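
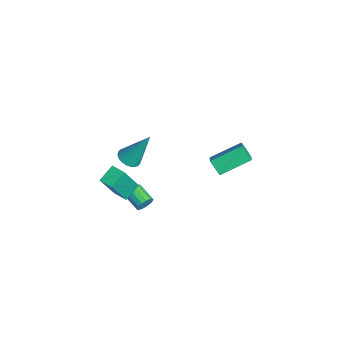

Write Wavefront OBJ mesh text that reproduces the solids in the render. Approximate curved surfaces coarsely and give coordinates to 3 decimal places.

v -1.914 1.68 -3.119
v -1.966 3.419 -2.308
v -2.647 1.875 -3.585
v -2.699 3.615 -2.774
v -1.341 2.045 -3.866
v -1.393 3.785 -3.055
v -2.074 2.241 -4.332
v -2.126 3.98 -3.521
v -0.441 -3.78 -2.902
v 0.075 -4.619 -1.047
v -0.959 -3 -2.405
v -0.442 -3.839 -0.55
v 0.262 -3.321 -2.89
v 0.779 -4.16 -1.035
v -0.255 -2.541 -2.393
v 0.261 -3.38 -0.538
v 0.164 -2.326 -3.659
v 0.414 -2.544 -3.258
v -0.535 -2.972 -2.901
v -0.784 -2.754 -3.301
v 0.338 -2.302 -3.169
v -0.611 -2.729 -2.812
v 0.215 -2.066 -3.211
v -0.733 -2.493 -2.854
v 0.079 -1.9 -3.374
v -0.869 -2.327 -3.016
v -0.034 -1.848 -3.612
v -0.982 -2.275 -3.255
v -0.094 -1.924 -3.863
v -1.043 -2.352 -3.506
v -0.085 -2.108 -4.059
v -1.034 -2.536 -3.702
v -0.009 -2.351 -4.148
v -0.958 -2.778 -3.791
v 0.113 -2.587 -4.106
v -0.835 -3.014 -3.749
v 0.249 -2.753 -3.944
v -0.699 -3.18 -3.586
v 0.362 -2.805 -3.705
v -0.586 -3.232 -3.348
v 0.423 -2.728 -3.454
v -0.526 -3.156 -3.097
v -2.65 -2.459 -2.451
v -2.203 -2.939 -2.273
v -2.29 -1.421 -0.569
v -2.046 -2.766 -2.398
v -1.981 -2.546 -2.532
v -2.018 -2.313 -2.653
v -2.151 -2.102 -2.744
v -2.36 -1.946 -2.79
v -2.614 -1.867 -2.785
v -2.873 -1.879 -2.728
v -3.098 -1.979 -2.63
v -3.255 -2.152 -2.505
v -3.32 -2.372 -2.371
v -3.283 -2.605 -2.25
v -3.15 -2.816 -2.159
v -2.94 -2.972 -2.113
v -2.687 -3.051 -2.118
v -2.428 -3.039 -2.174
f 2 4 1
f 5 2 1
f 1 4 3
f 3 5 1
f 2 8 4
f 6 2 5
f 6 8 2
f 4 8 3
f 7 5 3
f 3 8 7
f 7 6 5
f 8 6 7
f 10 12 9
f 13 10 9
f 9 12 11
f 11 13 9
f 10 16 12
f 14 10 13
f 14 16 10
f 12 16 11
f 15 13 11
f 11 16 15
f 15 14 13
f 16 14 15
f 18 17 21
f 18 21 19
f 19 21 22
f 19 22 20
f 21 17 23
f 21 23 22
f 22 23 24
f 22 24 20
f 23 17 25
f 23 25 24
f 24 25 26
f 24 26 20
f 25 17 27
f 25 27 26
f 26 27 28
f 26 28 20
f 27 17 29
f 27 29 28
f 28 29 30
f 28 30 20
f 29 17 31
f 29 31 30
f 30 31 32
f 30 32 20
f 31 17 33
f 31 33 32
f 32 33 34
f 32 34 20
f 33 17 35
f 33 35 34
f 34 35 36
f 34 36 20
f 35 17 37
f 35 37 36
f 36 37 38
f 36 38 20
f 37 17 39
f 37 39 38
f 38 39 40
f 38 40 20
f 39 17 41
f 39 41 40
f 40 41 42
f 40 42 20
f 41 17 18
f 41 18 42
f 42 18 19
f 42 19 20
f 44 43 46
f 44 46 45
f 46 43 47
f 46 47 45
f 47 43 48
f 47 48 45
f 48 43 49
f 48 49 45
f 49 43 50
f 49 50 45
f 50 43 51
f 50 51 45
f 51 43 52
f 51 52 45
f 52 43 53
f 52 53 45
f 53 43 54
f 53 54 45
f 54 43 55
f 54 55 45
f 55 43 56
f 55 56 45
f 56 43 57
f 56 57 45
f 57 43 58
f 57 58 45
f 58 43 59
f 58 59 45
f 59 43 60
f 59 60 45
f 60 43 44
f 60 44 45



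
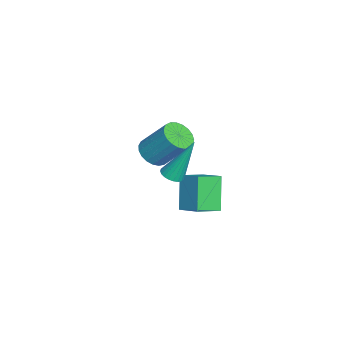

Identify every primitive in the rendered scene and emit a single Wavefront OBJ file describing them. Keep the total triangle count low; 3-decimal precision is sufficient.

v -1.616 3.824 -0.569
v -0.947 2.949 -0.175
v -0.874 4.626 -0.05
v -0.205 3.751 0.345
v -0.695 3.889 -1.985
v -0.026 3.014 -1.59
v 0.047 4.691 -1.465
v 0.716 3.816 -1.071
v -1.912 1.773 0.428
v -1.557 2.246 -0.034
v -1.214 3.32 1.331
v -1.568 2.847 1.792
v -1.85 2.353 -0.044
v -1.507 3.427 1.32
v -2.154 2.359 0.027
v -1.81 3.433 1.392
v -2.415 2.264 0.168
v -2.072 3.338 1.532
v -2.59 2.084 0.354
v -2.247 3.158 1.718
v -2.647 1.851 0.552
v -2.304 2.925 1.916
v -2.577 1.603 0.729
v -2.234 2.677 2.093
v -2.392 1.386 0.854
v -2.049 2.46 2.218
v -2.124 1.235 0.905
v -1.781 2.309 2.269
v -1.819 1.177 0.874
v -1.476 2.251 2.238
v -1.53 1.222 0.765
v -1.187 2.296 2.13
v -1.307 1.363 0.599
v -0.964 2.437 1.963
v -1.189 1.574 0.402
v -0.846 2.648 1.767
v -1.195 1.82 0.211
v -0.852 2.894 1.575
v -1.326 2.058 0.056
v -0.982 3.132 1.421
v 2.912 3.06 2.748
v 3.405 3.141 2.734
v 2.828 3.88 4.592
v 3.337 3.307 2.657
v 3.205 3.436 2.594
v 3.027 3.507 2.555
v 2.833 3.51 2.544
v 2.65 3.445 2.565
v 2.507 3.322 2.613
v 2.426 3.158 2.682
v 2.418 2.98 2.761
v 2.486 2.814 2.838
v 2.619 2.685 2.901
v 2.796 2.614 2.941
v 2.991 2.611 2.951
v 3.174 2.676 2.93
v 3.316 2.799 2.882
v 3.398 2.963 2.813
f 2 4 1
f 5 2 1
f 1 4 3
f 3 5 1
f 2 8 4
f 6 2 5
f 6 8 2
f 4 8 3
f 7 5 3
f 3 8 7
f 7 6 5
f 8 6 7
f 10 9 13
f 10 13 11
f 11 13 14
f 11 14 12
f 13 9 15
f 13 15 14
f 14 15 16
f 14 16 12
f 15 9 17
f 15 17 16
f 16 17 18
f 16 18 12
f 17 9 19
f 17 19 18
f 18 19 20
f 18 20 12
f 19 9 21
f 19 21 20
f 20 21 22
f 20 22 12
f 21 9 23
f 21 23 22
f 22 23 24
f 22 24 12
f 23 9 25
f 23 25 24
f 24 25 26
f 24 26 12
f 25 9 27
f 25 27 26
f 26 27 28
f 26 28 12
f 27 9 29
f 27 29 28
f 28 29 30
f 28 30 12
f 29 9 31
f 29 31 30
f 30 31 32
f 30 32 12
f 31 9 33
f 31 33 32
f 32 33 34
f 32 34 12
f 33 9 35
f 33 35 34
f 34 35 36
f 34 36 12
f 35 9 37
f 35 37 36
f 36 37 38
f 36 38 12
f 37 9 39
f 37 39 38
f 38 39 40
f 38 40 12
f 39 9 10
f 39 10 40
f 40 10 11
f 40 11 12
f 42 41 44
f 42 44 43
f 44 41 45
f 44 45 43
f 45 41 46
f 45 46 43
f 46 41 47
f 46 47 43
f 47 41 48
f 47 48 43
f 48 41 49
f 48 49 43
f 49 41 50
f 49 50 43
f 50 41 51
f 50 51 43
f 51 41 52
f 51 52 43
f 52 41 53
f 52 53 43
f 53 41 54
f 53 54 43
f 54 41 55
f 54 55 43
f 55 41 56
f 55 56 43
f 56 41 57
f 56 57 43
f 57 41 58
f 57 58 43
f 58 41 42
f 58 42 43



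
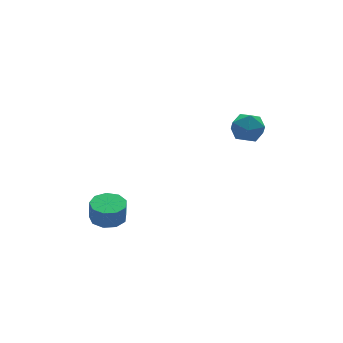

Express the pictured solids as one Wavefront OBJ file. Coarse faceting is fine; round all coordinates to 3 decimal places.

v -3.85 2.362 -4.119
v -3.252 1.588 -4.162
v -3.251 1.523 -2.984
v -3.85 2.298 -2.941
v -2.893 2.153 -4.131
v -2.892 2.088 -2.953
v -2.982 2.817 -4.095
v -2.981 2.752 -2.917
v -3.478 3.267 -4.07
v -3.477 3.203 -2.891
v -4.148 3.295 -4.068
v -4.147 3.23 -2.889
v -4.678 2.886 -4.09
v -4.677 2.821 -2.911
v -4.822 2.232 -4.126
v -4.821 2.167 -2.947
v -4.511 1.639 -4.158
v -4.51 1.574 -2.98
v -3.891 1.385 -4.173
v -3.89 1.32 -2.995
v 2.345 0.441 1.829
v 3.37 0.447 1.724
v 2.43 -1.047 2.576
v 3.455 -1.041 2.471
v 3 -0.384 3.121
v 2.947 0.536 2.66
v 2.853 -1.136 1.64
v 2.8 -0.216 1.179
v 3.684 -0.527 1.607
v 3.775 -0.063 2.523
v 2.025 -0.537 1.777
v 2.116 -0.073 2.693
f 2 1 5
f 2 5 3
f 3 5 6
f 3 6 4
f 5 1 7
f 5 7 6
f 6 7 8
f 6 8 4
f 7 1 9
f 7 9 8
f 8 9 10
f 8 10 4
f 9 1 11
f 9 11 10
f 10 11 12
f 10 12 4
f 11 1 13
f 11 13 12
f 12 13 14
f 12 14 4
f 13 1 15
f 13 15 14
f 14 15 16
f 14 16 4
f 15 1 17
f 15 17 16
f 16 17 18
f 16 18 4
f 17 1 19
f 17 19 18
f 18 19 20
f 18 20 4
f 19 1 2
f 19 2 20
f 20 2 3
f 20 3 4
f 21 32 26
f 21 26 22
f 21 22 28
f 21 28 31
f 21 31 32
f 22 26 30
f 26 32 25
f 32 31 23
f 31 28 27
f 28 22 29
f 24 30 25
f 24 25 23
f 24 23 27
f 24 27 29
f 24 29 30
f 25 30 26
f 23 25 32
f 27 23 31
f 29 27 28
f 30 29 22



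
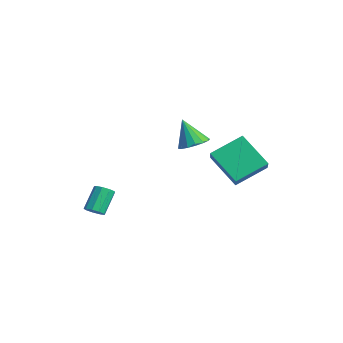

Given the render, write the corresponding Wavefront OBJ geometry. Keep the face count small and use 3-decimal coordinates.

v -0.871 -4.288 -3.892
v -0.458 -3.956 -3.912
v -1.017 -3.2 -2.848
v -1.429 -3.532 -2.828
v -0.721 -3.84 -4.132
v -1.28 -3.084 -3.068
v -1.054 -3.934 -4.241
v -1.613 -3.177 -3.176
v -1.302 -4.193 -4.186
v -1.86 -3.437 -3.122
v -1.347 -4.497 -3.993
v -1.906 -3.741 -2.929
v -1.17 -4.703 -3.754
v -1.728 -3.947 -2.69
v -0.852 -4.715 -3.579
v -1.411 -3.959 -2.515
v -0.544 -4.527 -3.55
v -1.102 -3.771 -2.486
v -0.388 -4.227 -3.682
v -0.947 -3.471 -2.618
v 2.018 -0.529 1.129
v 2.688 -0.353 1.464
v 1.422 -0.851 2.491
v 2.484 -0.011 1.456
v 2.155 0.192 1.36
v 1.789 0.202 1.202
v 1.484 0.016 1.025
v 1.323 -0.316 0.876
v 1.347 -0.706 0.795
v 1.551 -1.048 0.803
v 1.88 -1.251 0.899
v 2.246 -1.261 1.057
v 2.551 -1.075 1.234
v 2.713 -0.743 1.383
v 0.996 0.767 -0.485
v 1.052 2.367 0.358
v 2.38 1.402 -1.782
v 2.436 3.002 -0.939
v 1.984 0.298 0.339
v 2.04 1.898 1.182
v 3.368 0.933 -0.958
v 3.424 2.533 -0.115
f 2 1 5
f 2 5 3
f 3 5 6
f 3 6 4
f 5 1 7
f 5 7 6
f 6 7 8
f 6 8 4
f 7 1 9
f 7 9 8
f 8 9 10
f 8 10 4
f 9 1 11
f 9 11 10
f 10 11 12
f 10 12 4
f 11 1 13
f 11 13 12
f 12 13 14
f 12 14 4
f 13 1 15
f 13 15 14
f 14 15 16
f 14 16 4
f 15 1 17
f 15 17 16
f 16 17 18
f 16 18 4
f 17 1 19
f 17 19 18
f 18 19 20
f 18 20 4
f 19 1 2
f 19 2 20
f 20 2 3
f 20 3 4
f 22 21 24
f 22 24 23
f 24 21 25
f 24 25 23
f 25 21 26
f 25 26 23
f 26 21 27
f 26 27 23
f 27 21 28
f 27 28 23
f 28 21 29
f 28 29 23
f 29 21 30
f 29 30 23
f 30 21 31
f 30 31 23
f 31 21 32
f 31 32 23
f 32 21 33
f 32 33 23
f 33 21 34
f 33 34 23
f 34 21 22
f 34 22 23
f 36 38 35
f 39 36 35
f 35 38 37
f 37 39 35
f 36 42 38
f 40 36 39
f 40 42 36
f 38 42 37
f 41 39 37
f 37 42 41
f 41 40 39
f 42 40 41



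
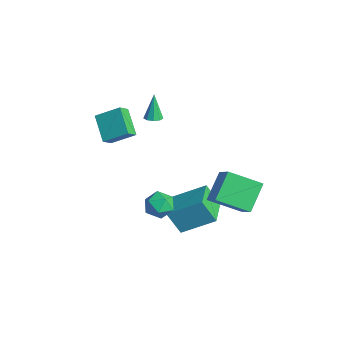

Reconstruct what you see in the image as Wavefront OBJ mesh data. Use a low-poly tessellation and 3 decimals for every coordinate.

v -2.445 -3.674 4.032
v -1.744 -2.538 4.82
v -2.781 -3.056 3.439
v -2.079 -1.92 4.227
v -1.021 -3.86 3.033
v -0.319 -2.724 3.821
v -1.356 -3.242 2.44
v -0.655 -2.106 3.228
v -0.617 -0.08 -2.787
v 0.292 1.568 -1.687
v -0.026 0.476 -4.108
v 0.883 2.124 -3.007
v 1.017 -1.164 -2.513
v 1.926 0.484 -1.412
v 1.608 -0.608 -3.833
v 2.517 1.04 -2.733
v 2.763 2.413 -2.277
v 1.762 0.846 -1.462
v 1.91 3.593 -1.056
v 0.909 2.027 -0.241
v 4.291 2.133 -0.939
v 3.29 0.567 -0.124
v 3.438 3.314 0.282
v 2.437 1.747 1.097
v -3.653 0.292 1.577
v -3.137 0.448 1.686
v -4.067 0.548 3.163
v -3.343 0.746 1.584
v -3.694 0.831 1.479
v -4.026 0.664 1.419
v -4.183 0.323 1.433
v -4.093 -0.033 1.514
v -3.796 -0.237 1.625
v -3.433 -0.194 1.712
v -3.173 0.077 1.737
v 1.942 -1.661 -0.278
v 2.278 -2.24 -0.902
v 0.762 -1.42 -1.138
v 1.098 -1.999 -1.762
v 0.801 -2.316 -0.957
v 1.531 -2.465 -0.425
v 1.509 -1.195 -1.615
v 2.239 -1.344 -1.083
v 2.011 -1.952 -1.728
v 1.573 -2.644 -1.321
v 1.467 -1.016 -0.719
v 1.029 -1.708 -0.312
f 2 4 1
f 5 2 1
f 1 4 3
f 3 5 1
f 2 8 4
f 6 2 5
f 6 8 2
f 4 8 3
f 7 5 3
f 3 8 7
f 7 6 5
f 8 6 7
f 10 12 9
f 13 10 9
f 9 12 11
f 11 13 9
f 10 16 12
f 14 10 13
f 14 16 10
f 12 16 11
f 15 13 11
f 11 16 15
f 15 14 13
f 16 14 15
f 18 20 17
f 21 18 17
f 17 20 19
f 19 21 17
f 18 24 20
f 22 18 21
f 22 24 18
f 20 24 19
f 23 21 19
f 19 24 23
f 23 22 21
f 24 22 23
f 26 25 28
f 26 28 27
f 28 25 29
f 28 29 27
f 29 25 30
f 29 30 27
f 30 25 31
f 30 31 27
f 31 25 32
f 31 32 27
f 32 25 33
f 32 33 27
f 33 25 34
f 33 34 27
f 34 25 35
f 34 35 27
f 35 25 26
f 35 26 27
f 36 47 41
f 36 41 37
f 36 37 43
f 36 43 46
f 36 46 47
f 37 41 45
f 41 47 40
f 47 46 38
f 46 43 42
f 43 37 44
f 39 45 40
f 39 40 38
f 39 38 42
f 39 42 44
f 39 44 45
f 40 45 41
f 38 40 47
f 42 38 46
f 44 42 43
f 45 44 37



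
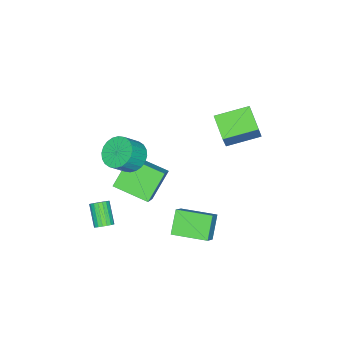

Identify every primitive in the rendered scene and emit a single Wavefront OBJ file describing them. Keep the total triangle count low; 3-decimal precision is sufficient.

v 1.339 -1.269 -4.111
v 1.791 -1.327 -3.823
v 1.054 -2.09 -2.82
v 0.601 -2.031 -3.109
v 1.699 -1.123 -3.736
v 0.961 -1.886 -2.733
v 1.534 -0.948 -3.724
v 0.797 -1.711 -2.721
v 1.332 -0.836 -3.788
v 0.594 -1.599 -2.785
v 1.13 -0.81 -3.916
v 0.392 -1.573 -2.914
v 0.97 -0.875 -4.083
v 0.232 -1.638 -3.081
v 0.883 -1.018 -4.256
v 0.145 -1.781 -3.253
v 0.886 -1.21 -4.4
v 0.149 -1.973 -3.397
v 0.979 -1.414 -4.487
v 0.241 -2.177 -3.484
v 1.143 -1.589 -4.499
v 0.406 -2.352 -3.496
v 1.346 -1.701 -4.435
v 0.608 -2.464 -3.432
v 1.548 -1.727 -4.306
v 0.81 -2.49 -3.304
v 1.708 -1.662 -4.139
v 0.97 -2.425 -3.137
v 1.795 -1.519 -3.967
v 1.057 -2.282 -2.964
v -5.088 3.919 2.897
v -4.341 4.128 4.25
v -4.174 4.978 2.229
v -3.427 5.187 3.582
v -3.833 2.533 2.418
v -3.086 2.742 3.771
v -2.919 3.592 1.75
v -2.172 3.801 3.103
v -2.428 -1.759 -1.46
v -1.39 -1.382 -0.568
v -2.691 0.262 -2.008
v -1.653 0.639 -1.116
v -1.107 -1.979 -2.904
v -0.069 -1.602 -2.012
v -1.37 0.042 -3.452
v -0.332 0.419 -2.56
v -1.057 -1.009 0.064
v -0.443 -1.369 -0.624
v 0.412 -1.73 0.329
v -0.203 -1.371 1.016
v -0.319 -1.004 -0.596
v 0.535 -1.365 0.357
v -0.309 -0.64 -0.468
v 0.546 -1.001 0.485
v -0.412 -0.332 -0.259
v 0.443 -0.693 0.694
v -0.613 -0.127 -0
v 0.242 -0.488 0.952
v -0.882 -0.057 0.268
v -0.027 -0.418 1.22
v -1.178 -0.131 0.505
v -0.323 -0.493 1.457
v -1.455 -0.34 0.675
v -0.601 -0.701 1.627
v -1.672 -0.65 0.751
v -0.817 -1.011 1.704
v -1.795 -1.015 0.723
v -0.941 -1.376 1.676
v -1.806 -1.379 0.595
v -0.951 -1.74 1.548
v -1.703 -1.687 0.386
v -0.848 -2.048 1.339
v -1.502 -1.892 0.128
v -0.647 -2.253 1.08
v -1.233 -1.962 -0.14
v -0.378 -2.323 0.812
v -0.937 -1.887 -0.377
v -0.082 -2.249 0.575
v -0.659 -1.679 -0.547
v 0.195 -2.04 0.405
v -0.771 2.176 -2.584
v 0.061 2.359 -1.782
v -1.261 4.082 -2.513
v -0.429 4.266 -1.711
v 0.229 2.474 -3.689
v 1.061 2.658 -2.887
v -0.261 4.381 -3.618
v 0.571 4.564 -2.816
f 2 1 5
f 2 5 3
f 3 5 6
f 3 6 4
f 5 1 7
f 5 7 6
f 6 7 8
f 6 8 4
f 7 1 9
f 7 9 8
f 8 9 10
f 8 10 4
f 9 1 11
f 9 11 10
f 10 11 12
f 10 12 4
f 11 1 13
f 11 13 12
f 12 13 14
f 12 14 4
f 13 1 15
f 13 15 14
f 14 15 16
f 14 16 4
f 15 1 17
f 15 17 16
f 16 17 18
f 16 18 4
f 17 1 19
f 17 19 18
f 18 19 20
f 18 20 4
f 19 1 21
f 19 21 20
f 20 21 22
f 20 22 4
f 21 1 23
f 21 23 22
f 22 23 24
f 22 24 4
f 23 1 25
f 23 25 24
f 24 25 26
f 24 26 4
f 25 1 27
f 25 27 26
f 26 27 28
f 26 28 4
f 27 1 29
f 27 29 28
f 28 29 30
f 28 30 4
f 29 1 2
f 29 2 30
f 30 2 3
f 30 3 4
f 32 34 31
f 35 32 31
f 31 34 33
f 33 35 31
f 32 38 34
f 36 32 35
f 36 38 32
f 34 38 33
f 37 35 33
f 33 38 37
f 37 36 35
f 38 36 37
f 40 42 39
f 43 40 39
f 39 42 41
f 41 43 39
f 40 46 42
f 44 40 43
f 44 46 40
f 42 46 41
f 45 43 41
f 41 46 45
f 45 44 43
f 46 44 45
f 48 47 51
f 48 51 49
f 49 51 52
f 49 52 50
f 51 47 53
f 51 53 52
f 52 53 54
f 52 54 50
f 53 47 55
f 53 55 54
f 54 55 56
f 54 56 50
f 55 47 57
f 55 57 56
f 56 57 58
f 56 58 50
f 57 47 59
f 57 59 58
f 58 59 60
f 58 60 50
f 59 47 61
f 59 61 60
f 60 61 62
f 60 62 50
f 61 47 63
f 61 63 62
f 62 63 64
f 62 64 50
f 63 47 65
f 63 65 64
f 64 65 66
f 64 66 50
f 65 47 67
f 65 67 66
f 66 67 68
f 66 68 50
f 67 47 69
f 67 69 68
f 68 69 70
f 68 70 50
f 69 47 71
f 69 71 70
f 70 71 72
f 70 72 50
f 71 47 73
f 71 73 72
f 72 73 74
f 72 74 50
f 73 47 75
f 73 75 74
f 74 75 76
f 74 76 50
f 75 47 77
f 75 77 76
f 76 77 78
f 76 78 50
f 77 47 79
f 77 79 78
f 78 79 80
f 78 80 50
f 79 47 48
f 79 48 80
f 80 48 49
f 80 49 50
f 82 84 81
f 85 82 81
f 81 84 83
f 83 85 81
f 82 88 84
f 86 82 85
f 86 88 82
f 84 88 83
f 87 85 83
f 83 88 87
f 87 86 85
f 88 86 87



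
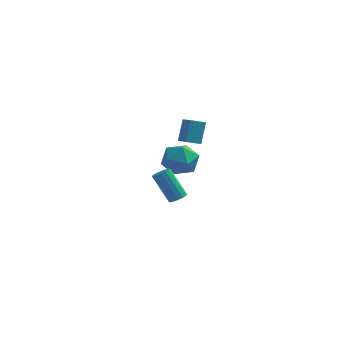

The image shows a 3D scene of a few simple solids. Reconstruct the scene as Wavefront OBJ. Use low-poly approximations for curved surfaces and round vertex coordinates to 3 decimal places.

v -0.49 3.074 -2.87
v 0.545 3.694 -2.948
v 0.155 1.826 -4.232
v 1.19 2.446 -4.31
v 0.939 1.812 -3.311
v 0.541 2.584 -2.47
v 0.159 2.936 -4.71
v -0.239 3.708 -3.869
v 0.946 3.609 -4.086
v 1.428 2.915 -3.221
v -0.728 2.605 -3.959
v -0.246 1.911 -3.094
v 1.392 -3.85 -2.47
v 1.712 -4.169 -2.174
v 0.707 -3.689 -0.573
v 0.388 -3.37 -0.87
v 1.836 -3.919 -2.171
v 0.832 -3.438 -0.57
v 1.842 -3.651 -2.248
v 0.837 -3.17 -0.647
v 1.727 -3.436 -2.385
v 0.722 -2.955 -0.784
v 1.523 -3.332 -2.544
v 0.518 -2.851 -0.944
v 1.283 -3.367 -2.684
v 0.278 -2.886 -1.084
v 1.073 -3.531 -2.767
v 0.068 -3.051 -1.166
v 0.948 -3.782 -2.77
v -0.056 -3.301 -1.169
v 0.943 -4.05 -2.693
v -0.062 -3.569 -1.092
v 1.058 -4.265 -2.556
v 0.053 -3.784 -0.955
v 1.262 -4.369 -2.396
v 0.257 -3.888 -0.796
v 1.502 -4.334 -2.256
v 0.497 -3.853 -0.656
v 0.631 2.931 -2.157
v 0.76 3.765 -0.869
v 0.083 3.597 -2.533
v 0.213 4.431 -1.245
v 1.447 3.389 -2.535
v 1.577 4.223 -1.247
v 0.9 4.055 -2.911
v 1.029 4.889 -1.623
f 1 12 6
f 1 6 2
f 1 2 8
f 1 8 11
f 1 11 12
f 2 6 10
f 6 12 5
f 12 11 3
f 11 8 7
f 8 2 9
f 4 10 5
f 4 5 3
f 4 3 7
f 4 7 9
f 4 9 10
f 5 10 6
f 3 5 12
f 7 3 11
f 9 7 8
f 10 9 2
f 14 13 17
f 14 17 15
f 15 17 18
f 15 18 16
f 17 13 19
f 17 19 18
f 18 19 20
f 18 20 16
f 19 13 21
f 19 21 20
f 20 21 22
f 20 22 16
f 21 13 23
f 21 23 22
f 22 23 24
f 22 24 16
f 23 13 25
f 23 25 24
f 24 25 26
f 24 26 16
f 25 13 27
f 25 27 26
f 26 27 28
f 26 28 16
f 27 13 29
f 27 29 28
f 28 29 30
f 28 30 16
f 29 13 31
f 29 31 30
f 30 31 32
f 30 32 16
f 31 13 33
f 31 33 32
f 32 33 34
f 32 34 16
f 33 13 35
f 33 35 34
f 34 35 36
f 34 36 16
f 35 13 37
f 35 37 36
f 36 37 38
f 36 38 16
f 37 13 14
f 37 14 38
f 38 14 15
f 38 15 16
f 40 42 39
f 43 40 39
f 39 42 41
f 41 43 39
f 40 46 42
f 44 40 43
f 44 46 40
f 42 46 41
f 45 43 41
f 41 46 45
f 45 44 43
f 46 44 45



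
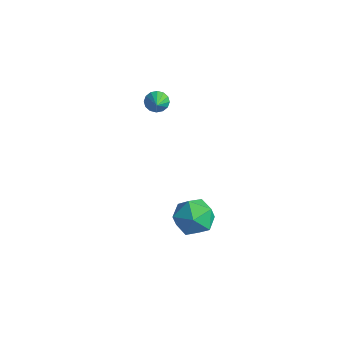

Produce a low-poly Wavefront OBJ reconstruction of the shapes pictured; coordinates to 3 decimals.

v 0.218 -1.56 -3.329
v 0.682 -0.915 -4.213
v 1.978 -2.165 -2.847
v 2.442 -1.52 -3.731
v 1.968 -0.978 -2.786
v 0.88 -0.604 -3.084
v 1.78 -2.476 -3.976
v 0.692 -2.102 -4.274
v 1.647 -1.481 -4.613
v 1.763 -0.556 -3.877
v 0.897 -2.524 -3.183
v 1.013 -1.599 -2.447
v -2.042 -0.896 2.775
v -1.562 -0.62 2.496
v -1.258 -1.584 3.445
v -1.624 -0.439 2.754
v -1.798 -0.381 3.018
v -2.037 -0.46 3.216
v -2.278 -0.657 3.296
v -2.455 -0.917 3.237
v -2.522 -1.172 3.053
v -2.461 -1.353 2.796
v -2.287 -1.412 2.532
v -2.047 -1.332 2.334
v -1.807 -1.135 2.254
v -1.629 -0.875 2.313
f 1 12 6
f 1 6 2
f 1 2 8
f 1 8 11
f 1 11 12
f 2 6 10
f 6 12 5
f 12 11 3
f 11 8 7
f 8 2 9
f 4 10 5
f 4 5 3
f 4 3 7
f 4 7 9
f 4 9 10
f 5 10 6
f 3 5 12
f 7 3 11
f 9 7 8
f 10 9 2
f 14 13 16
f 14 16 15
f 16 13 17
f 16 17 15
f 17 13 18
f 17 18 15
f 18 13 19
f 18 19 15
f 19 13 20
f 19 20 15
f 20 13 21
f 20 21 15
f 21 13 22
f 21 22 15
f 22 13 23
f 22 23 15
f 23 13 24
f 23 24 15
f 24 13 25
f 24 25 15
f 25 13 26
f 25 26 15
f 26 13 14
f 26 14 15



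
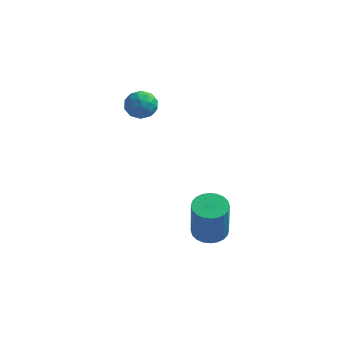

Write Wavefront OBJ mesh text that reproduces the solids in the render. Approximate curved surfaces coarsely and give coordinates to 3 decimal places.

v 1.002 1.459 -4.932
v 1.702 1.116 -5.059
v 1.839 0.658 -3.076
v 1.138 1.001 -2.948
v 1.787 1.406 -4.998
v 1.924 0.948 -3.015
v 1.753 1.704 -4.927
v 1.889 1.246 -2.944
v 1.604 1.965 -4.856
v 1.741 1.507 -2.873
v 1.363 2.148 -4.797
v 1.5 1.69 -2.814
v 1.068 2.227 -4.759
v 1.205 1.769 -2.776
v 0.762 2.189 -4.747
v 0.899 1.731 -2.763
v 0.493 2.039 -4.763
v 0.63 1.581 -2.779
v 0.301 1.802 -4.804
v 0.438 1.344 -2.821
v 0.216 1.512 -4.865
v 0.353 1.054 -2.882
v 0.251 1.214 -4.936
v 0.387 0.756 -2.953
v 0.399 0.953 -5.007
v 0.536 0.495 -3.024
v 0.64 0.77 -5.066
v 0.777 0.312 -3.083
v 0.935 0.691 -5.104
v 1.072 0.233 -3.121
v 1.241 0.729 -5.117
v 1.378 0.271 -3.133
v 1.51 0.879 -5.101
v 1.647 0.421 -3.117
v -3.118 3.315 1.345
v -2.75 3.684 0.796
v -2.21 2.496 1.404
v -1.842 2.865 0.855
v -1.916 3.181 1.539
v -2.478 3.687 1.502
v -2.482 2.493 0.698
v -3.044 2.999 0.661
v -2.357 3.176 0.396
v -2.007 3.601 0.915
v -2.953 2.579 1.285
v -2.603 3.004 1.804
v -3.014 3.572 1.065
v -1.946 2.608 1.135
v -1.99 2.794 1.537
v -1.773 3.011 1.214
v -2.854 3.574 1.481
v -2.637 3.79 1.158
v -2.147 3.494 1.594
v -2.323 2.39 1.042
v -2.106 2.606 0.719
v -3.187 3.169 0.986
v -2.97 3.386 0.663
v -2.813 2.686 0.606
v -2.567 3.489 0.507
v -2.033 3.008 0.542
v -2.409 2.789 0.45
v -2.739 3.087 0.428
v -2.361 3.739 0.813
v -1.827 3.258 0.847
v -1.871 3.444 1.249
v -2.201 3.741 1.228
v -2.13 3.441 0.578
v -3.133 2.922 1.353
v -2.599 2.441 1.387
v -2.759 2.439 0.972
v -3.089 2.736 0.951
v -2.927 3.172 1.658
v -2.393 2.691 1.693
v -2.221 3.093 1.772
v -2.551 3.391 1.75
v -2.83 2.739 1.622
f 2 1 5
f 2 5 3
f 3 5 6
f 3 6 4
f 5 1 7
f 5 7 6
f 6 7 8
f 6 8 4
f 7 1 9
f 7 9 8
f 8 9 10
f 8 10 4
f 9 1 11
f 9 11 10
f 10 11 12
f 10 12 4
f 11 1 13
f 11 13 12
f 12 13 14
f 12 14 4
f 13 1 15
f 13 15 14
f 14 15 16
f 14 16 4
f 15 1 17
f 15 17 16
f 16 17 18
f 16 18 4
f 17 1 19
f 17 19 18
f 18 19 20
f 18 20 4
f 19 1 21
f 19 21 20
f 20 21 22
f 20 22 4
f 21 1 23
f 21 23 22
f 22 23 24
f 22 24 4
f 23 1 25
f 23 25 24
f 24 25 26
f 24 26 4
f 25 1 27
f 25 27 26
f 26 27 28
f 26 28 4
f 27 1 29
f 27 29 28
f 28 29 30
f 28 30 4
f 29 1 31
f 29 31 30
f 30 31 32
f 30 32 4
f 31 1 33
f 31 33 32
f 32 33 34
f 32 34 4
f 33 1 2
f 33 2 34
f 34 2 3
f 34 3 4
f 35 72 51
f 72 46 75
f 51 75 40
f 72 75 51
f 35 51 47
f 51 40 52
f 47 52 36
f 51 52 47
f 35 47 56
f 47 36 57
f 56 57 42
f 47 57 56
f 35 56 68
f 56 42 71
f 68 71 45
f 56 71 68
f 35 68 72
f 68 45 76
f 72 76 46
f 68 76 72
f 36 52 63
f 52 40 66
f 63 66 44
f 52 66 63
f 40 75 53
f 75 46 74
f 53 74 39
f 75 74 53
f 46 76 73
f 76 45 69
f 73 69 37
f 76 69 73
f 45 71 70
f 71 42 58
f 70 58 41
f 71 58 70
f 42 57 62
f 57 36 59
f 62 59 43
f 57 59 62
f 38 64 50
f 64 44 65
f 50 65 39
f 64 65 50
f 38 50 48
f 50 39 49
f 48 49 37
f 50 49 48
f 38 48 55
f 48 37 54
f 55 54 41
f 48 54 55
f 38 55 60
f 55 41 61
f 60 61 43
f 55 61 60
f 38 60 64
f 60 43 67
f 64 67 44
f 60 67 64
f 39 65 53
f 65 44 66
f 53 66 40
f 65 66 53
f 37 49 73
f 49 39 74
f 73 74 46
f 49 74 73
f 41 54 70
f 54 37 69
f 70 69 45
f 54 69 70
f 43 61 62
f 61 41 58
f 62 58 42
f 61 58 62
f 44 67 63
f 67 43 59
f 63 59 36
f 67 59 63



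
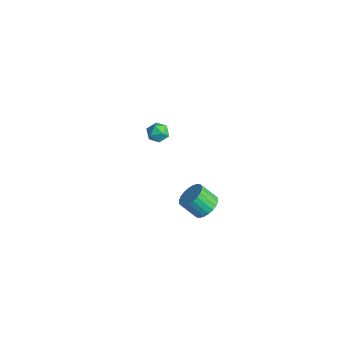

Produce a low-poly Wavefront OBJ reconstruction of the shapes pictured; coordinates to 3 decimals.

v 4.192 0.842 3.154
v 4.553 1.319 3.714
v 3.99 0.676 4.626
v 3.628 0.198 4.066
v 4.282 1.48 3.66
v 3.719 0.837 4.572
v 3.997 1.544 3.529
v 3.434 0.901 4.441
v 3.742 1.501 3.341
v 3.178 0.858 4.253
v 3.555 1.358 3.125
v 2.992 0.715 4.037
v 3.465 1.136 2.913
v 2.902 0.492 3.824
v 3.486 0.869 2.737
v 2.923 0.226 3.649
v 3.614 0.598 2.625
v 3.051 -0.045 3.537
v 3.83 0.364 2.594
v 3.267 -0.279 3.506
v 4.101 0.203 2.648
v 3.538 -0.44 3.56
v 4.386 0.139 2.779
v 3.823 -0.504 3.691
v 4.642 0.182 2.967
v 4.078 -0.461 3.879
v 4.828 0.325 3.183
v 4.265 -0.318 4.095
v 4.918 0.548 3.396
v 4.355 -0.096 4.307
v 4.897 0.814 3.571
v 4.334 0.171 4.483
v 4.769 1.085 3.683
v 4.206 0.442 4.595
v -3.46 2.815 2.644
v -3.081 2.758 2.04
v -3.999 1.822 2.4
v -3.62 1.765 1.796
v -3.297 1.69 2.429
v -2.963 2.305 2.58
v -4.117 2.275 1.86
v -3.783 2.89 2.011
v -3.487 2.425 1.556
v -2.98 2.063 1.907
v -4.1 2.517 2.533
v -3.593 2.155 2.884
f 2 1 5
f 2 5 3
f 3 5 6
f 3 6 4
f 5 1 7
f 5 7 6
f 6 7 8
f 6 8 4
f 7 1 9
f 7 9 8
f 8 9 10
f 8 10 4
f 9 1 11
f 9 11 10
f 10 11 12
f 10 12 4
f 11 1 13
f 11 13 12
f 12 13 14
f 12 14 4
f 13 1 15
f 13 15 14
f 14 15 16
f 14 16 4
f 15 1 17
f 15 17 16
f 16 17 18
f 16 18 4
f 17 1 19
f 17 19 18
f 18 19 20
f 18 20 4
f 19 1 21
f 19 21 20
f 20 21 22
f 20 22 4
f 21 1 23
f 21 23 22
f 22 23 24
f 22 24 4
f 23 1 25
f 23 25 24
f 24 25 26
f 24 26 4
f 25 1 27
f 25 27 26
f 26 27 28
f 26 28 4
f 27 1 29
f 27 29 28
f 28 29 30
f 28 30 4
f 29 1 31
f 29 31 30
f 30 31 32
f 30 32 4
f 31 1 33
f 31 33 32
f 32 33 34
f 32 34 4
f 33 1 2
f 33 2 34
f 34 2 3
f 34 3 4
f 35 46 40
f 35 40 36
f 35 36 42
f 35 42 45
f 35 45 46
f 36 40 44
f 40 46 39
f 46 45 37
f 45 42 41
f 42 36 43
f 38 44 39
f 38 39 37
f 38 37 41
f 38 41 43
f 38 43 44
f 39 44 40
f 37 39 46
f 41 37 45
f 43 41 42
f 44 43 36



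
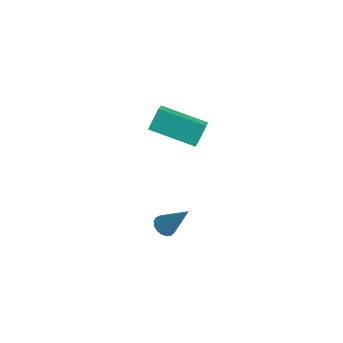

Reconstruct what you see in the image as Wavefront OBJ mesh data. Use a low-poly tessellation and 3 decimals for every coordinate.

v 1.179 1.388 -3.545
v 1.557 0.965 -3.602
v 2.101 2.012 -2.055
v 1.662 1.167 -3.752
v 1.657 1.42 -3.854
v 1.542 1.666 -3.886
v 1.344 1.847 -3.839
v 1.108 1.924 -3.725
v 0.888 1.878 -3.57
v 0.735 1.719 -3.409
v 0.684 1.485 -3.279
v 0.746 1.228 -3.21
v 0.907 1.008 -3.218
v 1.131 0.875 -3.3
v 1.365 0.86 -3.439
v -0.608 1.944 1.902
v -0.797 2.604 2.8
v 1.068 3.213 1.323
v 0.878 3.873 2.22
v 0.022 1.367 2.46
v -0.168 2.027 3.357
v 1.697 2.636 1.88
v 1.508 3.296 2.778
f 2 1 4
f 2 4 3
f 4 1 5
f 4 5 3
f 5 1 6
f 5 6 3
f 6 1 7
f 6 7 3
f 7 1 8
f 7 8 3
f 8 1 9
f 8 9 3
f 9 1 10
f 9 10 3
f 10 1 11
f 10 11 3
f 11 1 12
f 11 12 3
f 12 1 13
f 12 13 3
f 13 1 14
f 13 14 3
f 14 1 15
f 14 15 3
f 15 1 2
f 15 2 3
f 17 19 16
f 20 17 16
f 16 19 18
f 18 20 16
f 17 23 19
f 21 17 20
f 21 23 17
f 19 23 18
f 22 20 18
f 18 23 22
f 22 21 20
f 23 21 22



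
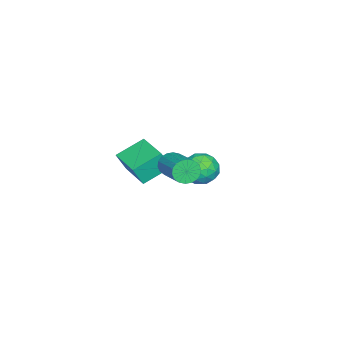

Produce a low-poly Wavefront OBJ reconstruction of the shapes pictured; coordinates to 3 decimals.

v 0.573 -3.824 0.096
v 0.917 -4.18 1.123
v 1.807 -2.447 0.161
v 2.151 -2.804 1.188
v 1.649 -4.756 -0.588
v 1.993 -5.113 0.439
v 2.883 -3.38 -0.523
v 3.227 -3.736 0.504
v 2.51 -2.15 0.854
v 2.917 -2.338 0.357
v 4.318 -1.078 1.028
v 3.91 -0.89 1.526
v 2.768 -2.109 0.238
v 4.169 -0.849 0.909
v 2.568 -1.888 0.241
v 3.968 -0.628 0.912
v 2.356 -1.719 0.365
v 3.757 -0.459 1.036
v 2.175 -1.635 0.587
v 3.575 -0.375 1.258
v 2.06 -1.654 0.861
v 3.46 -0.393 1.532
v 2.034 -1.77 1.134
v 3.434 -0.51 1.805
v 2.102 -1.962 1.352
v 3.503 -0.702 2.023
v 2.251 -2.191 1.471
v 3.652 -0.931 2.142
v 2.452 -2.412 1.468
v 3.852 -1.152 2.139
v 2.663 -2.581 1.344
v 4.064 -1.321 2.015
v 2.845 -2.665 1.122
v 4.245 -1.405 1.793
v 2.96 -2.647 0.848
v 4.36 -1.386 1.519
v 2.986 -2.53 0.575
v 4.386 -1.27 1.246
v -3.267 -2.366 -2.679
v -2.787 -2.174 -1.837
v -1.993 -3.166 -3.223
v -1.513 -2.974 -2.381
v -2.284 -3.592 -2.38
v -3.071 -3.098 -2.044
v -1.709 -2.242 -3.016
v -2.496 -1.748 -2.68
v -1.824 -2.097 -2.045
v -2.179 -2.931 -1.652
v -2.601 -2.409 -3.408
v -2.956 -3.243 -3.015
v -3.139 -2.2 -2.21
v -1.641 -3.14 -2.85
v -2.095 -3.503 -2.849
v -1.812 -3.39 -2.354
v -3.306 -2.743 -2.332
v -3.024 -2.63 -1.837
v -2.728 -3.463 -2.156
v -1.756 -2.71 -3.223
v -1.474 -2.597 -2.728
v -2.968 -1.95 -2.706
v -2.685 -1.837 -2.211
v -2.052 -1.877 -2.904
v -2.29 -2.042 -1.838
v -1.542 -2.512 -2.157
v -1.657 -2.082 -2.531
v -2.119 -1.792 -2.333
v -2.499 -2.532 -1.607
v -1.751 -3.002 -1.926
v -2.204 -3.366 -1.926
v -2.667 -3.075 -1.728
v -1.933 -2.487 -1.729
v -3.029 -2.338 -3.134
v -2.281 -2.808 -3.453
v -2.113 -2.265 -3.332
v -2.576 -1.974 -3.134
v -3.238 -2.828 -2.903
v -2.49 -3.298 -3.222
v -2.661 -3.548 -2.727
v -3.123 -3.258 -2.529
v -2.847 -2.853 -3.331
f 2 4 1
f 5 2 1
f 1 4 3
f 3 5 1
f 2 8 4
f 6 2 5
f 6 8 2
f 4 8 3
f 7 5 3
f 3 8 7
f 7 6 5
f 8 6 7
f 10 9 13
f 10 13 11
f 11 13 14
f 11 14 12
f 13 9 15
f 13 15 14
f 14 15 16
f 14 16 12
f 15 9 17
f 15 17 16
f 16 17 18
f 16 18 12
f 17 9 19
f 17 19 18
f 18 19 20
f 18 20 12
f 19 9 21
f 19 21 20
f 20 21 22
f 20 22 12
f 21 9 23
f 21 23 22
f 22 23 24
f 22 24 12
f 23 9 25
f 23 25 24
f 24 25 26
f 24 26 12
f 25 9 27
f 25 27 26
f 26 27 28
f 26 28 12
f 27 9 29
f 27 29 28
f 28 29 30
f 28 30 12
f 29 9 31
f 29 31 30
f 30 31 32
f 30 32 12
f 31 9 33
f 31 33 32
f 32 33 34
f 32 34 12
f 33 9 35
f 33 35 34
f 34 35 36
f 34 36 12
f 35 9 37
f 35 37 36
f 36 37 38
f 36 38 12
f 37 9 10
f 37 10 38
f 38 10 11
f 38 11 12
f 39 76 55
f 76 50 79
f 55 79 44
f 76 79 55
f 39 55 51
f 55 44 56
f 51 56 40
f 55 56 51
f 39 51 60
f 51 40 61
f 60 61 46
f 51 61 60
f 39 60 72
f 60 46 75
f 72 75 49
f 60 75 72
f 39 72 76
f 72 49 80
f 76 80 50
f 72 80 76
f 40 56 67
f 56 44 70
f 67 70 48
f 56 70 67
f 44 79 57
f 79 50 78
f 57 78 43
f 79 78 57
f 50 80 77
f 80 49 73
f 77 73 41
f 80 73 77
f 49 75 74
f 75 46 62
f 74 62 45
f 75 62 74
f 46 61 66
f 61 40 63
f 66 63 47
f 61 63 66
f 42 68 54
f 68 48 69
f 54 69 43
f 68 69 54
f 42 54 52
f 54 43 53
f 52 53 41
f 54 53 52
f 42 52 59
f 52 41 58
f 59 58 45
f 52 58 59
f 42 59 64
f 59 45 65
f 64 65 47
f 59 65 64
f 42 64 68
f 64 47 71
f 68 71 48
f 64 71 68
f 43 69 57
f 69 48 70
f 57 70 44
f 69 70 57
f 41 53 77
f 53 43 78
f 77 78 50
f 53 78 77
f 45 58 74
f 58 41 73
f 74 73 49
f 58 73 74
f 47 65 66
f 65 45 62
f 66 62 46
f 65 62 66
f 48 71 67
f 71 47 63
f 67 63 40
f 71 63 67



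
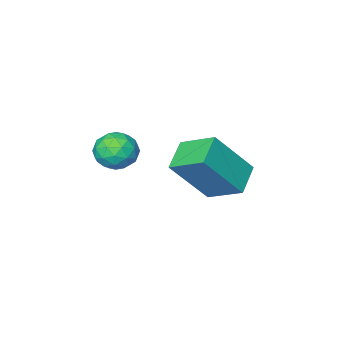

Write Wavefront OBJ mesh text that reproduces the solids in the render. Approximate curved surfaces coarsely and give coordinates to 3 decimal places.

v 0.069 -3.53 1.302
v -0.392 -2.413 1.927
v -1.079 -3.16 -0.205
v -1.54 -2.044 0.42
v 0.9 -2.916 0.82
v 0.439 -1.8 1.445
v -0.248 -2.547 -0.687
v -0.709 -1.43 -0.062
v 2.394 -2.35 2.015
v 2.92 -2.594 1.597
v 2.4 -3.346 2.603
v 2.926 -3.59 2.185
v 3.053 -3.059 2.648
v 3.049 -2.444 2.284
v 2.271 -3.496 1.916
v 2.267 -2.881 1.552
v 2.844 -3.302 1.536
v 3.328 -3.032 1.988
v 1.992 -2.908 2.212
v 2.476 -2.638 2.664
v 2.656 -2.384 1.754
v 2.664 -3.556 2.446
v 2.738 -3.244 2.718
v 3.048 -3.387 2.472
v 2.732 -2.296 2.158
v 3.042 -2.439 1.913
v 3.12 -2.713 2.53
v 2.278 -3.501 2.287
v 2.588 -3.644 2.042
v 2.272 -2.553 1.728
v 2.582 -2.696 1.482
v 2.2 -3.227 1.67
v 2.921 -2.944 1.473
v 2.925 -3.529 1.818
v 2.54 -3.474 1.66
v 2.537 -3.113 1.447
v 3.206 -2.785 1.739
v 3.209 -3.371 2.084
v 3.284 -3.059 2.356
v 3.281 -2.697 2.143
v 3.161 -3.202 1.703
v 2.111 -2.569 2.116
v 2.114 -3.155 2.461
v 2.039 -3.243 2.057
v 2.036 -2.881 1.844
v 2.395 -2.411 2.382
v 2.399 -2.996 2.727
v 2.783 -2.827 2.753
v 2.78 -2.466 2.54
v 2.159 -2.738 2.497
f 2 4 1
f 5 2 1
f 1 4 3
f 3 5 1
f 2 8 4
f 6 2 5
f 6 8 2
f 4 8 3
f 7 5 3
f 3 8 7
f 7 6 5
f 8 6 7
f 9 46 25
f 46 20 49
f 25 49 14
f 46 49 25
f 9 25 21
f 25 14 26
f 21 26 10
f 25 26 21
f 9 21 30
f 21 10 31
f 30 31 16
f 21 31 30
f 9 30 42
f 30 16 45
f 42 45 19
f 30 45 42
f 9 42 46
f 42 19 50
f 46 50 20
f 42 50 46
f 10 26 37
f 26 14 40
f 37 40 18
f 26 40 37
f 14 49 27
f 49 20 48
f 27 48 13
f 49 48 27
f 20 50 47
f 50 19 43
f 47 43 11
f 50 43 47
f 19 45 44
f 45 16 32
f 44 32 15
f 45 32 44
f 16 31 36
f 31 10 33
f 36 33 17
f 31 33 36
f 12 38 24
f 38 18 39
f 24 39 13
f 38 39 24
f 12 24 22
f 24 13 23
f 22 23 11
f 24 23 22
f 12 22 29
f 22 11 28
f 29 28 15
f 22 28 29
f 12 29 34
f 29 15 35
f 34 35 17
f 29 35 34
f 12 34 38
f 34 17 41
f 38 41 18
f 34 41 38
f 13 39 27
f 39 18 40
f 27 40 14
f 39 40 27
f 11 23 47
f 23 13 48
f 47 48 20
f 23 48 47
f 15 28 44
f 28 11 43
f 44 43 19
f 28 43 44
f 17 35 36
f 35 15 32
f 36 32 16
f 35 32 36
f 18 41 37
f 41 17 33
f 37 33 10
f 41 33 37



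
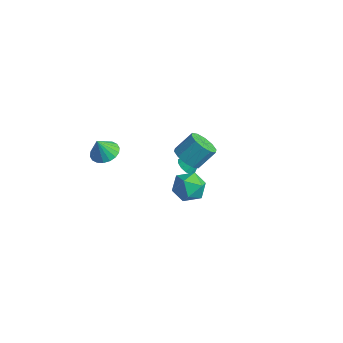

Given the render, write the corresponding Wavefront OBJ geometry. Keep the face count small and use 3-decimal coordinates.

v 3.67 -0.367 3.91
v 4.46 -0.564 3.662
v 3.16 -1.036 2.818
v 3.95 -1.233 2.57
v 3.624 -1.588 3.272
v 3.939 -1.174 3.947
v 3.681 -0.426 2.533
v 3.996 -0.012 3.208
v 4.467 -0.6 2.811
v 4.432 -1.318 3.267
v 3.188 -0.282 3.213
v 3.153 -1 3.669
v 0.795 1.375 1.934
v 1.322 0.894 2.223
v 1.572 1.703 3.115
v 1.045 2.185 2.826
v 1.539 1.176 1.907
v 1.788 1.986 2.799
v 1.471 1.534 1.601
v 1.72 2.344 2.493
v 1.145 1.832 1.422
v 1.395 2.641 2.314
v 0.686 1.955 1.439
v 0.935 2.764 2.331
v 0.268 1.857 1.645
v 0.518 2.666 2.537
v 0.052 1.574 1.961
v 0.301 2.384 2.853
v 0.12 1.216 2.267
v 0.369 2.026 3.159
v 0.445 0.919 2.446
v 0.695 1.728 3.338
v 0.905 0.796 2.429
v 1.154 1.605 3.321
v -2.531 -0.899 1.254
v -2.177 -0.3 1.505
v -2.569 -1.301 2.266
v -2.494 -0.213 1.527
v -2.818 -0.261 1.496
v -3.085 -0.437 1.416
v -3.243 -0.703 1.305
v -3.259 -1.009 1.183
v -3.132 -1.293 1.075
v -2.885 -1.499 1.003
v -2.568 -1.586 0.98
v -2.244 -1.537 1.012
v -1.977 -1.362 1.091
v -1.819 -1.095 1.203
v -1.803 -0.79 1.325
v -1.93 -0.506 1.432
v -1.027 2.766 -0.72
v -0.774 3.1 -1.121
v -0.613 3.414 0.08
v -1.071 3.226 -1.07
v -1.354 3.207 -0.908
v -1.533 3.048 -0.686
v -1.552 2.799 -0.475
v -1.404 2.54 -0.342
v -1.136 2.352 -0.329
v -0.834 2.296 -0.44
v -0.593 2.39 -0.64
v -0.49 2.602 -0.866
v -0.558 2.867 -1.045
f 1 12 6
f 1 6 2
f 1 2 8
f 1 8 11
f 1 11 12
f 2 6 10
f 6 12 5
f 12 11 3
f 11 8 7
f 8 2 9
f 4 10 5
f 4 5 3
f 4 3 7
f 4 7 9
f 4 9 10
f 5 10 6
f 3 5 12
f 7 3 11
f 9 7 8
f 10 9 2
f 14 13 17
f 14 17 15
f 15 17 18
f 15 18 16
f 17 13 19
f 17 19 18
f 18 19 20
f 18 20 16
f 19 13 21
f 19 21 20
f 20 21 22
f 20 22 16
f 21 13 23
f 21 23 22
f 22 23 24
f 22 24 16
f 23 13 25
f 23 25 24
f 24 25 26
f 24 26 16
f 25 13 27
f 25 27 26
f 26 27 28
f 26 28 16
f 27 13 29
f 27 29 28
f 28 29 30
f 28 30 16
f 29 13 31
f 29 31 30
f 30 31 32
f 30 32 16
f 31 13 33
f 31 33 32
f 32 33 34
f 32 34 16
f 33 13 14
f 33 14 34
f 34 14 15
f 34 15 16
f 36 35 38
f 36 38 37
f 38 35 39
f 38 39 37
f 39 35 40
f 39 40 37
f 40 35 41
f 40 41 37
f 41 35 42
f 41 42 37
f 42 35 43
f 42 43 37
f 43 35 44
f 43 44 37
f 44 35 45
f 44 45 37
f 45 35 46
f 45 46 37
f 46 35 47
f 46 47 37
f 47 35 48
f 47 48 37
f 48 35 49
f 48 49 37
f 49 35 50
f 49 50 37
f 50 35 36
f 50 36 37
f 52 51 54
f 52 54 53
f 54 51 55
f 54 55 53
f 55 51 56
f 55 56 53
f 56 51 57
f 56 57 53
f 57 51 58
f 57 58 53
f 58 51 59
f 58 59 53
f 59 51 60
f 59 60 53
f 60 51 61
f 60 61 53
f 61 51 62
f 61 62 53
f 62 51 63
f 62 63 53
f 63 51 52
f 63 52 53



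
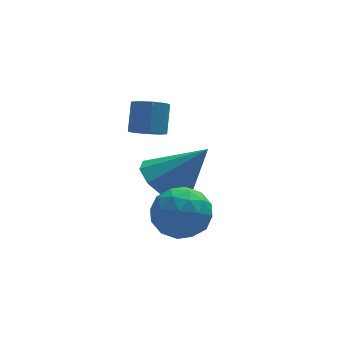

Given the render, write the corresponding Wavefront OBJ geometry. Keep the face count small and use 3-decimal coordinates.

v 0.387 0.708 -0.7
v 1.107 1.016 -1.272
v 1.593 0.452 0.68
v 0.842 1.529 -0.945
v 0.364 1.658 -0.503
v -0.103 1.343 -0.153
v -0.341 0.73 -0.059
v -0.238 0.108 -0.265
v 0.157 -0.234 -0.674
v 0.66 -0.134 -1.095
v 1.035 0.359 -1.331
v -0.023 1.087 1.2
v 0.523 0.986 1.126
v 0.749 1.592 1.966
v 0.203 1.693 2.04
v 0.39 1.332 0.912
v 0.616 1.939 1.752
v 0.015 1.535 0.866
v 0.241 2.141 1.706
v -0.382 1.475 1.016
v -0.156 2.081 1.856
v -0.569 1.188 1.274
v -0.343 1.794 2.114
v -0.436 0.841 1.488
v -0.21 1.448 2.328
v -0.061 0.639 1.534
v 0.165 1.245 2.374
v 0.336 0.699 1.384
v 0.562 1.305 2.224
v -0.517 -1.625 -0.615
v -0.053 -0.884 -0.313
v 0.693 -2.476 -0.387
v 1.157 -1.735 -0.085
v 0.464 -2.083 0.419
v -0.284 -1.557 0.278
v 0.924 -1.803 -0.978
v 0.176 -1.277 -1.119
v 0.838 -0.994 -0.538
v 0.554 -1.167 0.326
v 0.086 -2.193 -1.026
v -0.198 -2.366 -0.162
v -0.391 -1.18 -0.484
v 1.031 -2.18 -0.216
v 0.624 -2.385 0.08
v 0.897 -1.949 0.258
v -0.527 -1.575 -0.137
v -0.254 -1.14 0.041
v 0.049 -1.844 0.471
v 0.894 -2.22 -0.741
v 1.167 -1.785 -0.563
v -0.257 -1.411 -0.958
v 0.016 -0.975 -0.78
v 0.591 -1.516 -1.171
v 0.405 -0.809 -0.439
v 1.117 -1.309 -0.305
v 0.98 -1.349 -0.829
v 0.54 -1.04 -0.912
v 0.238 -0.91 0.069
v 0.949 -1.411 0.203
v 0.542 -1.615 0.499
v 0.102 -1.306 0.416
v 0.762 -0.975 -0.063
v -0.309 -1.949 -0.903
v 0.402 -2.45 -0.769
v 0.538 -2.054 -1.116
v 0.098 -1.745 -1.199
v -0.477 -2.051 -0.395
v 0.235 -2.551 -0.261
v 0.1 -2.32 0.212
v -0.34 -2.011 0.129
v -0.122 -2.385 -0.637
f 2 1 4
f 2 4 3
f 4 1 5
f 4 5 3
f 5 1 6
f 5 6 3
f 6 1 7
f 6 7 3
f 7 1 8
f 7 8 3
f 8 1 9
f 8 9 3
f 9 1 10
f 9 10 3
f 10 1 11
f 10 11 3
f 11 1 2
f 11 2 3
f 13 12 16
f 13 16 14
f 14 16 17
f 14 17 15
f 16 12 18
f 16 18 17
f 17 18 19
f 17 19 15
f 18 12 20
f 18 20 19
f 19 20 21
f 19 21 15
f 20 12 22
f 20 22 21
f 21 22 23
f 21 23 15
f 22 12 24
f 22 24 23
f 23 24 25
f 23 25 15
f 24 12 26
f 24 26 25
f 25 26 27
f 25 27 15
f 26 12 28
f 26 28 27
f 27 28 29
f 27 29 15
f 28 12 13
f 28 13 29
f 29 13 14
f 29 14 15
f 30 67 46
f 67 41 70
f 46 70 35
f 67 70 46
f 30 46 42
f 46 35 47
f 42 47 31
f 46 47 42
f 30 42 51
f 42 31 52
f 51 52 37
f 42 52 51
f 30 51 63
f 51 37 66
f 63 66 40
f 51 66 63
f 30 63 67
f 63 40 71
f 67 71 41
f 63 71 67
f 31 47 58
f 47 35 61
f 58 61 39
f 47 61 58
f 35 70 48
f 70 41 69
f 48 69 34
f 70 69 48
f 41 71 68
f 71 40 64
f 68 64 32
f 71 64 68
f 40 66 65
f 66 37 53
f 65 53 36
f 66 53 65
f 37 52 57
f 52 31 54
f 57 54 38
f 52 54 57
f 33 59 45
f 59 39 60
f 45 60 34
f 59 60 45
f 33 45 43
f 45 34 44
f 43 44 32
f 45 44 43
f 33 43 50
f 43 32 49
f 50 49 36
f 43 49 50
f 33 50 55
f 50 36 56
f 55 56 38
f 50 56 55
f 33 55 59
f 55 38 62
f 59 62 39
f 55 62 59
f 34 60 48
f 60 39 61
f 48 61 35
f 60 61 48
f 32 44 68
f 44 34 69
f 68 69 41
f 44 69 68
f 36 49 65
f 49 32 64
f 65 64 40
f 49 64 65
f 38 56 57
f 56 36 53
f 57 53 37
f 56 53 57
f 39 62 58
f 62 38 54
f 58 54 31
f 62 54 58



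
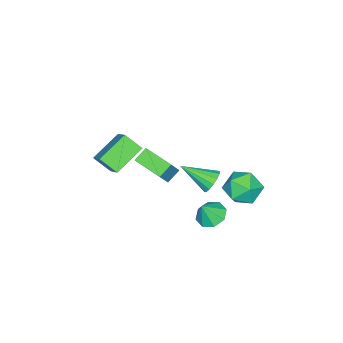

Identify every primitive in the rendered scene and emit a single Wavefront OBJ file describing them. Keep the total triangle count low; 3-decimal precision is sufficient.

v 2.3 -0.415 0.906
v 1.562 -0.181 1.439
v 2.597 1.278 0.575
v 1.859 1.512 1.108
v 3.241 -0.332 2.172
v 2.503 -0.098 2.705
v 3.538 1.361 1.841
v 2.8 1.595 2.374
v 1.206 -4.277 -1.123
v -0.524 -3.78 -0.162
v 1.046 -3.28 -1.926
v -0.683 -2.783 -0.965
v 2.103 -3.257 -0.035
v 0.374 -2.76 0.926
v 1.944 -2.26 -0.838
v 0.214 -1.763 0.123
v -3.025 3.402 -4.059
v -1.939 3.843 -3.722
v -2.941 2.077 -2.598
v -1.855 2.518 -2.261
v -2.861 3.189 -2.104
v -2.913 4.008 -3.006
v -1.967 1.912 -3.314
v -2.019 2.731 -4.216
v -1.285 2.922 -3.261
v -1.838 3.712 -2.513
v -3.042 2.208 -3.807
v -3.595 2.998 -3.059
v -1.078 1.816 -2.087
v -0.346 1.874 -2.38
v -0.562 0.124 -1.133
v -0.335 2.077 -2.025
v -0.523 2.211 -1.687
v -0.859 2.239 -1.457
v -1.254 2.153 -1.395
v -1.602 1.977 -1.519
v -1.809 1.758 -1.795
v -1.821 1.555 -2.15
v -1.633 1.421 -2.488
v -1.296 1.393 -2.718
v -0.901 1.479 -2.78
v -0.553 1.655 -2.656
v 2.475 3.789 -0.992
v 2.918 3.132 -1.376
v 3.045 3.551 0.072
v 3.242 3.72 -1.418
v 3.117 4.349 -1.211
v 2.616 4.649 -0.876
v 2.033 4.446 -0.608
v 1.708 3.857 -0.566
v 1.833 3.228 -0.773
v 2.334 2.928 -1.108
f 2 4 1
f 5 2 1
f 1 4 3
f 3 5 1
f 2 8 4
f 6 2 5
f 6 8 2
f 4 8 3
f 7 5 3
f 3 8 7
f 7 6 5
f 8 6 7
f 10 12 9
f 13 10 9
f 9 12 11
f 11 13 9
f 10 16 12
f 14 10 13
f 14 16 10
f 12 16 11
f 15 13 11
f 11 16 15
f 15 14 13
f 16 14 15
f 17 28 22
f 17 22 18
f 17 18 24
f 17 24 27
f 17 27 28
f 18 22 26
f 22 28 21
f 28 27 19
f 27 24 23
f 24 18 25
f 20 26 21
f 20 21 19
f 20 19 23
f 20 23 25
f 20 25 26
f 21 26 22
f 19 21 28
f 23 19 27
f 25 23 24
f 26 25 18
f 30 29 32
f 30 32 31
f 32 29 33
f 32 33 31
f 33 29 34
f 33 34 31
f 34 29 35
f 34 35 31
f 35 29 36
f 35 36 31
f 36 29 37
f 36 37 31
f 37 29 38
f 37 38 31
f 38 29 39
f 38 39 31
f 39 29 40
f 39 40 31
f 40 29 41
f 40 41 31
f 41 29 42
f 41 42 31
f 42 29 30
f 42 30 31
f 44 43 46
f 44 46 45
f 46 43 47
f 46 47 45
f 47 43 48
f 47 48 45
f 48 43 49
f 48 49 45
f 49 43 50
f 49 50 45
f 50 43 51
f 50 51 45
f 51 43 52
f 51 52 45
f 52 43 44
f 52 44 45



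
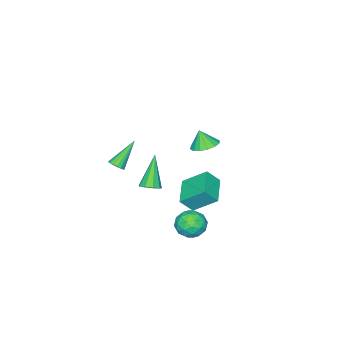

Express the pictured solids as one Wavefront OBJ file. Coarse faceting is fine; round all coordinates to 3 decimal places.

v 2.305 4.426 1.37
v 3.115 4.089 1.751
v 1.905 2.991 0.949
v 2.715 2.654 1.33
v 2.026 2.998 1.898
v 2.273 3.885 2.158
v 2.747 3.195 0.542
v 2.994 4.082 0.802
v 3.388 3.328 1.24
v 2.943 3.206 2.078
v 2.077 3.874 0.622
v 1.632 3.752 1.46
v 2.745 4.384 1.597
v 2.275 2.696 1.103
v 1.87 2.899 1.436
v 2.346 2.7 1.66
v 2.25 4.264 1.837
v 2.727 4.065 2.061
v 2.086 3.424 2.147
v 2.293 3.015 0.639
v 2.77 2.816 0.863
v 2.674 4.38 1.04
v 3.15 4.181 1.264
v 2.934 3.656 0.553
v 3.382 3.738 1.521
v 3.147 2.894 1.273
v 3.165 3.212 0.81
v 3.311 3.734 0.963
v 3.12 3.666 2.013
v 2.885 2.823 1.766
v 2.48 3.025 2.1
v 2.625 3.546 2.253
v 3.28 3.219 1.713
v 2.135 4.257 0.934
v 1.9 3.414 0.687
v 2.395 3.534 0.447
v 2.54 4.055 0.6
v 1.873 4.186 1.427
v 1.638 3.342 1.179
v 1.709 3.346 1.737
v 1.855 3.868 1.89
v 1.74 3.861 0.987
v -3.378 -0.138 2.675
v -2.55 0.168 2.784
v -3.362 -0.562 3.745
v -2.823 0.511 2.924
v -3.245 0.681 2.998
v -3.703 0.63 2.985
v -4.074 0.374 2.889
v -4.258 -0.019 2.736
v -4.207 -0.445 2.567
v -3.934 -0.788 2.427
v -3.512 -0.957 2.353
v -3.054 -0.907 2.366
v -2.683 -0.651 2.462
v -2.498 -0.257 2.614
v 2.552 0.74 3.05
v 3.064 0.419 3.262
v 1.468 0.2 4.85
v 3.081 0.835 3.397
v 2.852 1.206 3.37
v 2.482 1.36 3.194
v 2.145 1.223 2.95
v 1.999 0.861 2.753
v 2.111 0.442 2.695
v 2.43 0.162 2.803
v 2.807 0.153 3.027
v 0.949 2.595 2.757
v 1.498 2.125 3.586
v 0.395 3.854 3.839
v 0.944 3.384 4.668
v 2.336 3.536 2.372
v 2.885 3.066 3.201
v 1.782 4.795 3.454
v 2.331 4.325 4.283
v -0.104 -4 0.965
v 0.152 -4.372 1.261
v -1.476 -3.76 2.455
v 0.265 -4.15 1.329
v 0.294 -3.894 1.314
v 0.231 -3.662 1.219
v 0.092 -3.507 1.066
v -0.092 -3.466 0.889
v -0.279 -3.547 0.73
v -0.426 -3.731 0.625
v -0.499 -3.978 0.597
v -0.481 -4.229 0.654
v -0.377 -4.428 0.782
v -0.211 -4.529 0.952
v -0.02 -4.509 1.125
f 1 38 17
f 38 12 41
f 17 41 6
f 38 41 17
f 1 17 13
f 17 6 18
f 13 18 2
f 17 18 13
f 1 13 22
f 13 2 23
f 22 23 8
f 13 23 22
f 1 22 34
f 22 8 37
f 34 37 11
f 22 37 34
f 1 34 38
f 34 11 42
f 38 42 12
f 34 42 38
f 2 18 29
f 18 6 32
f 29 32 10
f 18 32 29
f 6 41 19
f 41 12 40
f 19 40 5
f 41 40 19
f 12 42 39
f 42 11 35
f 39 35 3
f 42 35 39
f 11 37 36
f 37 8 24
f 36 24 7
f 37 24 36
f 8 23 28
f 23 2 25
f 28 25 9
f 23 25 28
f 4 30 16
f 30 10 31
f 16 31 5
f 30 31 16
f 4 16 14
f 16 5 15
f 14 15 3
f 16 15 14
f 4 14 21
f 14 3 20
f 21 20 7
f 14 20 21
f 4 21 26
f 21 7 27
f 26 27 9
f 21 27 26
f 4 26 30
f 26 9 33
f 30 33 10
f 26 33 30
f 5 31 19
f 31 10 32
f 19 32 6
f 31 32 19
f 3 15 39
f 15 5 40
f 39 40 12
f 15 40 39
f 7 20 36
f 20 3 35
f 36 35 11
f 20 35 36
f 9 27 28
f 27 7 24
f 28 24 8
f 27 24 28
f 10 33 29
f 33 9 25
f 29 25 2
f 33 25 29
f 44 43 46
f 44 46 45
f 46 43 47
f 46 47 45
f 47 43 48
f 47 48 45
f 48 43 49
f 48 49 45
f 49 43 50
f 49 50 45
f 50 43 51
f 50 51 45
f 51 43 52
f 51 52 45
f 52 43 53
f 52 53 45
f 53 43 54
f 53 54 45
f 54 43 55
f 54 55 45
f 55 43 56
f 55 56 45
f 56 43 44
f 56 44 45
f 58 57 60
f 58 60 59
f 60 57 61
f 60 61 59
f 61 57 62
f 61 62 59
f 62 57 63
f 62 63 59
f 63 57 64
f 63 64 59
f 64 57 65
f 64 65 59
f 65 57 66
f 65 66 59
f 66 57 67
f 66 67 59
f 67 57 58
f 67 58 59
f 69 71 68
f 72 69 68
f 68 71 70
f 70 72 68
f 69 75 71
f 73 69 72
f 73 75 69
f 71 75 70
f 74 72 70
f 70 75 74
f 74 73 72
f 75 73 74
f 77 76 79
f 77 79 78
f 79 76 80
f 79 80 78
f 80 76 81
f 80 81 78
f 81 76 82
f 81 82 78
f 82 76 83
f 82 83 78
f 83 76 84
f 83 84 78
f 84 76 85
f 84 85 78
f 85 76 86
f 85 86 78
f 86 76 87
f 86 87 78
f 87 76 88
f 87 88 78
f 88 76 89
f 88 89 78
f 89 76 90
f 89 90 78
f 90 76 77
f 90 77 78



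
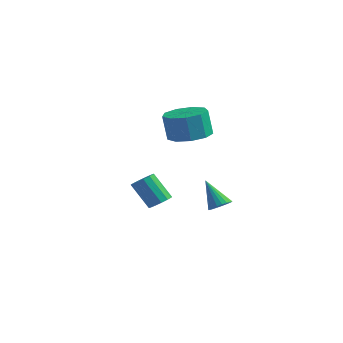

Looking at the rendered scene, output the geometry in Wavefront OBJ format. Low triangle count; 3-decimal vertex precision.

v 0.032 -0.403 -3.383
v 0.473 -0.541 -3.033
v -0.912 -0.257 -2.137
v 0.493 -0.301 -3.047
v 0.432 -0.078 -3.118
v 0.303 0.088 -3.236
v 0.126 0.169 -3.379
v -0.066 0.152 -3.522
v -0.242 0.038 -3.642
v -0.371 -0.152 -3.717
v -0.43 -0.385 -3.734
v -0.409 -0.621 -3.691
v -0.312 -0.82 -3.594
v -0.156 -0.946 -3.461
v 0.033 -0.979 -3.315
v 0.222 -0.912 -3.18
v 0.377 -0.757 -3.08
v -3.381 1.846 -0.668
v -2.474 2.382 -0.479
v -2.733 2.33 0.916
v -3.639 1.794 0.728
v -3.029 2.852 -0.565
v -3.288 2.799 0.831
v -3.749 2.85 -0.698
v -4.008 2.798 0.697
v -4.296 2.379 -0.817
v -4.555 2.327 0.578
v -4.415 1.659 -0.867
v -4.674 1.606 0.529
v -4.05 1.026 -0.823
v -4.309 0.974 0.573
v -3.372 0.777 -0.706
v -3.631 0.724 0.689
v -2.698 1.028 -0.572
v -2.956 0.976 0.824
v -2.343 1.662 -0.482
v -2.602 1.61 0.913
v -0.569 -3.867 -2.081
v -0.106 -3.963 -1.745
v -0.988 -4.089 -0.564
v -1.451 -3.993 -0.899
v -0.153 -3.64 -1.746
v -1.035 -3.766 -0.565
v -0.332 -3.389 -1.853
v -1.215 -3.515 -0.672
v -0.587 -3.289 -2.033
v -1.469 -3.415 -0.851
v -0.836 -3.373 -2.227
v -1.718 -3.499 -1.046
v -1 -3.614 -2.376
v -1.882 -3.74 -1.194
v -1.027 -3.935 -2.43
v -1.909 -4.061 -1.248
v -0.909 -4.235 -2.374
v -1.791 -4.36 -1.192
v -0.683 -4.417 -2.224
v -1.565 -4.543 -1.043
v -0.42 -4.425 -2.029
v -1.303 -4.551 -0.848
v -0.205 -4.256 -1.851
v -1.088 -4.382 -0.669
f 2 1 4
f 2 4 3
f 4 1 5
f 4 5 3
f 5 1 6
f 5 6 3
f 6 1 7
f 6 7 3
f 7 1 8
f 7 8 3
f 8 1 9
f 8 9 3
f 9 1 10
f 9 10 3
f 10 1 11
f 10 11 3
f 11 1 12
f 11 12 3
f 12 1 13
f 12 13 3
f 13 1 14
f 13 14 3
f 14 1 15
f 14 15 3
f 15 1 16
f 15 16 3
f 16 1 17
f 16 17 3
f 17 1 2
f 17 2 3
f 19 18 22
f 19 22 20
f 20 22 23
f 20 23 21
f 22 18 24
f 22 24 23
f 23 24 25
f 23 25 21
f 24 18 26
f 24 26 25
f 25 26 27
f 25 27 21
f 26 18 28
f 26 28 27
f 27 28 29
f 27 29 21
f 28 18 30
f 28 30 29
f 29 30 31
f 29 31 21
f 30 18 32
f 30 32 31
f 31 32 33
f 31 33 21
f 32 18 34
f 32 34 33
f 33 34 35
f 33 35 21
f 34 18 36
f 34 36 35
f 35 36 37
f 35 37 21
f 36 18 19
f 36 19 37
f 37 19 20
f 37 20 21
f 39 38 42
f 39 42 40
f 40 42 43
f 40 43 41
f 42 38 44
f 42 44 43
f 43 44 45
f 43 45 41
f 44 38 46
f 44 46 45
f 45 46 47
f 45 47 41
f 46 38 48
f 46 48 47
f 47 48 49
f 47 49 41
f 48 38 50
f 48 50 49
f 49 50 51
f 49 51 41
f 50 38 52
f 50 52 51
f 51 52 53
f 51 53 41
f 52 38 54
f 52 54 53
f 53 54 55
f 53 55 41
f 54 38 56
f 54 56 55
f 55 56 57
f 55 57 41
f 56 38 58
f 56 58 57
f 57 58 59
f 57 59 41
f 58 38 60
f 58 60 59
f 59 60 61
f 59 61 41
f 60 38 39
f 60 39 61
f 61 39 40
f 61 40 41



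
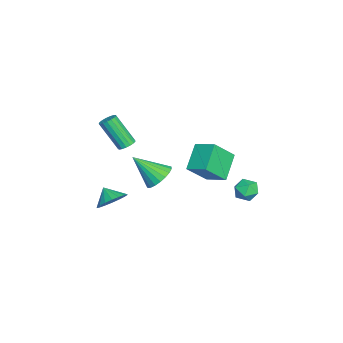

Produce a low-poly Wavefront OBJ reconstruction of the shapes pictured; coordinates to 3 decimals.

v -3.056 -1.574 -4.327
v -2.433 -2.143 -4.864
v -3.184 -3.106 -2.853
v -2.169 -1.931 -4.621
v -2.059 -1.658 -4.328
v -2.121 -1.37 -4.034
v -2.345 -1.118 -3.791
v -2.692 -0.944 -3.64
v -3.101 -0.879 -3.609
v -3.503 -0.935 -3.701
v -3.827 -1.1 -3.902
v -4.018 -1.348 -4.176
v -4.043 -1.634 -4.476
v -3.896 -1.911 -4.751
v -3.605 -2.129 -4.952
v -3.218 -2.25 -5.045
v -2.804 -2.255 -5.014
v 3.668 1.811 0.591
v 2.325 2.112 1.622
v 4.274 2.882 1.068
v 2.931 3.184 2.098
v 4.409 0.836 1.842
v 3.066 1.138 2.872
v 5.015 1.908 2.318
v 3.672 2.209 3.349
v 1.867 -3.482 -2.952
v 2.429 -4.23 -3.12
v 1.333 -4.038 -2.268
v 2.628 -4.032 -2.804
v 2.676 -3.725 -2.517
v 2.564 -3.37 -2.316
v 2.314 -3.037 -2.241
v 1.975 -2.793 -2.307
v 1.615 -2.685 -2.501
v 1.305 -2.735 -2.783
v 1.106 -2.933 -3.1
v 1.058 -3.24 -3.387
v 1.17 -3.594 -3.588
v 1.42 -3.927 -3.662
v 1.759 -4.171 -3.596
v 2.119 -4.279 -3.403
v -0.659 -3.024 -0.086
v -0.137 -2.966 0.075
v -0.538 -4.078 1.786
v -1.061 -4.136 1.626
v -0.259 -2.758 0.181
v -0.66 -3.87 1.892
v -0.472 -2.611 0.226
v -0.874 -3.723 1.938
v -0.729 -2.559 0.2
v -1.13 -3.671 1.911
v -0.97 -2.614 0.108
v -1.371 -3.725 1.82
v -1.139 -2.762 -0.028
v -1.541 -3.874 1.684
v -1.199 -2.97 -0.177
v -1.6 -4.082 1.534
v -1.135 -3.191 -0.306
v -1.536 -4.303 1.406
v -0.962 -3.374 -0.384
v -1.363 -4.485 1.328
v -0.72 -3.476 -0.393
v -1.121 -4.588 1.318
v -0.464 -3.475 -0.333
v -0.865 -4.587 1.379
v -0.252 -3.371 -0.215
v -0.654 -4.482 1.496
v -0.134 -3.187 -0.068
v -0.536 -4.299 1.643
v -1.52 3.566 -3.321
v -1.072 4.132 -3.689
v -0.428 2.968 -2.911
v 0.02 3.534 -3.279
v -0.42 3.726 -2.627
v -1.095 4.096 -2.88
v -0.405 3.004 -3.72
v -1.08 3.374 -3.973
v -0.383 3.784 -3.935
v -0.392 4.231 -3.259
v -1.108 2.869 -3.341
v -1.117 3.316 -2.665
f 2 1 4
f 2 4 3
f 4 1 5
f 4 5 3
f 5 1 6
f 5 6 3
f 6 1 7
f 6 7 3
f 7 1 8
f 7 8 3
f 8 1 9
f 8 9 3
f 9 1 10
f 9 10 3
f 10 1 11
f 10 11 3
f 11 1 12
f 11 12 3
f 12 1 13
f 12 13 3
f 13 1 14
f 13 14 3
f 14 1 15
f 14 15 3
f 15 1 16
f 15 16 3
f 16 1 17
f 16 17 3
f 17 1 2
f 17 2 3
f 19 21 18
f 22 19 18
f 18 21 20
f 20 22 18
f 19 25 21
f 23 19 22
f 23 25 19
f 21 25 20
f 24 22 20
f 20 25 24
f 24 23 22
f 25 23 24
f 27 26 29
f 27 29 28
f 29 26 30
f 29 30 28
f 30 26 31
f 30 31 28
f 31 26 32
f 31 32 28
f 32 26 33
f 32 33 28
f 33 26 34
f 33 34 28
f 34 26 35
f 34 35 28
f 35 26 36
f 35 36 28
f 36 26 37
f 36 37 28
f 37 26 38
f 37 38 28
f 38 26 39
f 38 39 28
f 39 26 40
f 39 40 28
f 40 26 41
f 40 41 28
f 41 26 27
f 41 27 28
f 43 42 46
f 43 46 44
f 44 46 47
f 44 47 45
f 46 42 48
f 46 48 47
f 47 48 49
f 47 49 45
f 48 42 50
f 48 50 49
f 49 50 51
f 49 51 45
f 50 42 52
f 50 52 51
f 51 52 53
f 51 53 45
f 52 42 54
f 52 54 53
f 53 54 55
f 53 55 45
f 54 42 56
f 54 56 55
f 55 56 57
f 55 57 45
f 56 42 58
f 56 58 57
f 57 58 59
f 57 59 45
f 58 42 60
f 58 60 59
f 59 60 61
f 59 61 45
f 60 42 62
f 60 62 61
f 61 62 63
f 61 63 45
f 62 42 64
f 62 64 63
f 63 64 65
f 63 65 45
f 64 42 66
f 64 66 65
f 65 66 67
f 65 67 45
f 66 42 68
f 66 68 67
f 67 68 69
f 67 69 45
f 68 42 43
f 68 43 69
f 69 43 44
f 69 44 45
f 70 81 75
f 70 75 71
f 70 71 77
f 70 77 80
f 70 80 81
f 71 75 79
f 75 81 74
f 81 80 72
f 80 77 76
f 77 71 78
f 73 79 74
f 73 74 72
f 73 72 76
f 73 76 78
f 73 78 79
f 74 79 75
f 72 74 81
f 76 72 80
f 78 76 77
f 79 78 71



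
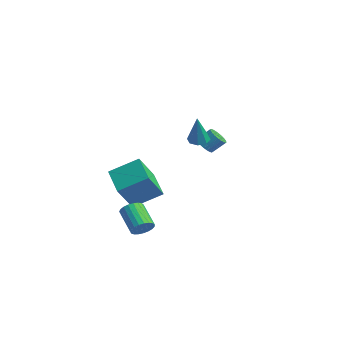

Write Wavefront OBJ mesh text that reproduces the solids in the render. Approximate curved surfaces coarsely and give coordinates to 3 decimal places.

v -2.713 3.467 1.22
v -2.101 3.469 0.923
v -1.735 4.174 1.684
v -2.347 4.173 1.98
v -2.221 3.668 0.796
v -1.854 4.373 1.556
v -2.416 3.837 0.733
v -2.049 4.542 1.493
v -2.656 3.95 0.744
v -2.289 4.655 1.505
v -2.904 3.989 0.828
v -2.537 4.694 1.588
v -3.124 3.949 0.971
v -2.757 4.654 1.732
v -3.281 3.836 1.152
v -2.914 4.541 1.913
v -3.352 3.666 1.344
v -2.985 4.371 2.104
v -3.325 3.466 1.516
v -2.959 4.171 2.277
v -3.206 3.267 1.644
v -2.839 3.972 2.404
v -3.011 3.098 1.707
v -2.644 3.803 2.467
v -2.771 2.985 1.695
v -2.404 3.69 2.456
v -2.523 2.946 1.612
v -2.156 3.651 2.372
v -2.303 2.986 1.468
v -1.936 3.691 2.229
v -2.146 3.099 1.287
v -1.779 3.804 2.048
v -2.075 3.269 1.096
v -1.708 3.974 1.856
v -0.186 -3.105 0.131
v 0.172 -4.2 1.68
v 0.5 -1.579 1.052
v 0.859 -2.674 2.6
v 1.661 -3.506 -0.58
v 2.02 -4.601 0.968
v 2.348 -1.98 0.34
v 2.706 -3.075 1.889
v -0.792 2.003 2.652
v -0.287 1.634 2.41
v -0.228 1.557 4.508
v -0.153 2.123 2.487
v -0.394 2.542 2.661
v -0.867 2.645 2.829
v -1.296 2.372 2.894
v -1.43 1.883 2.817
v -1.189 1.464 2.643
v -0.716 1.361 2.475
v 3.127 -3.676 -1.592
v 3.456 -4.055 -1.103
v 2.081 -4.002 -0.139
v 1.753 -3.624 -0.628
v 3.522 -3.783 -1.024
v 2.147 -3.73 -0.06
v 3.52 -3.493 -1.042
v 2.145 -3.44 -0.078
v 3.45 -3.234 -1.156
v 2.075 -3.181 -0.192
v 3.325 -3.052 -1.345
v 1.95 -2.999 -0.381
v 3.165 -2.978 -1.577
v 1.79 -2.925 -0.613
v 2.999 -3.024 -1.811
v 1.624 -2.971 -0.847
v 2.855 -3.184 -2.008
v 1.48 -3.131 -1.044
v 2.758 -3.428 -2.132
v 1.383 -3.375 -1.168
v 2.725 -3.716 -2.164
v 1.35 -3.663 -1.2
v 2.762 -3.997 -2.096
v 1.387 -3.944 -1.132
v 2.862 -4.222 -1.941
v 1.487 -4.169 -0.977
v 3.008 -4.353 -1.726
v 1.633 -4.3 -0.762
v 3.174 -4.367 -1.488
v 1.799 -4.314 -0.524
v 3.333 -4.262 -1.267
v 1.958 -4.209 -0.303
f 2 1 5
f 2 5 3
f 3 5 6
f 3 6 4
f 5 1 7
f 5 7 6
f 6 7 8
f 6 8 4
f 7 1 9
f 7 9 8
f 8 9 10
f 8 10 4
f 9 1 11
f 9 11 10
f 10 11 12
f 10 12 4
f 11 1 13
f 11 13 12
f 12 13 14
f 12 14 4
f 13 1 15
f 13 15 14
f 14 15 16
f 14 16 4
f 15 1 17
f 15 17 16
f 16 17 18
f 16 18 4
f 17 1 19
f 17 19 18
f 18 19 20
f 18 20 4
f 19 1 21
f 19 21 20
f 20 21 22
f 20 22 4
f 21 1 23
f 21 23 22
f 22 23 24
f 22 24 4
f 23 1 25
f 23 25 24
f 24 25 26
f 24 26 4
f 25 1 27
f 25 27 26
f 26 27 28
f 26 28 4
f 27 1 29
f 27 29 28
f 28 29 30
f 28 30 4
f 29 1 31
f 29 31 30
f 30 31 32
f 30 32 4
f 31 1 33
f 31 33 32
f 32 33 34
f 32 34 4
f 33 1 2
f 33 2 34
f 34 2 3
f 34 3 4
f 36 38 35
f 39 36 35
f 35 38 37
f 37 39 35
f 36 42 38
f 40 36 39
f 40 42 36
f 38 42 37
f 41 39 37
f 37 42 41
f 41 40 39
f 42 40 41
f 44 43 46
f 44 46 45
f 46 43 47
f 46 47 45
f 47 43 48
f 47 48 45
f 48 43 49
f 48 49 45
f 49 43 50
f 49 50 45
f 50 43 51
f 50 51 45
f 51 43 52
f 51 52 45
f 52 43 44
f 52 44 45
f 54 53 57
f 54 57 55
f 55 57 58
f 55 58 56
f 57 53 59
f 57 59 58
f 58 59 60
f 58 60 56
f 59 53 61
f 59 61 60
f 60 61 62
f 60 62 56
f 61 53 63
f 61 63 62
f 62 63 64
f 62 64 56
f 63 53 65
f 63 65 64
f 64 65 66
f 64 66 56
f 65 53 67
f 65 67 66
f 66 67 68
f 66 68 56
f 67 53 69
f 67 69 68
f 68 69 70
f 68 70 56
f 69 53 71
f 69 71 70
f 70 71 72
f 70 72 56
f 71 53 73
f 71 73 72
f 72 73 74
f 72 74 56
f 73 53 75
f 73 75 74
f 74 75 76
f 74 76 56
f 75 53 77
f 75 77 76
f 76 77 78
f 76 78 56
f 77 53 79
f 77 79 78
f 78 79 80
f 78 80 56
f 79 53 81
f 79 81 80
f 80 81 82
f 80 82 56
f 81 53 83
f 81 83 82
f 82 83 84
f 82 84 56
f 83 53 54
f 83 54 84
f 84 54 55
f 84 55 56



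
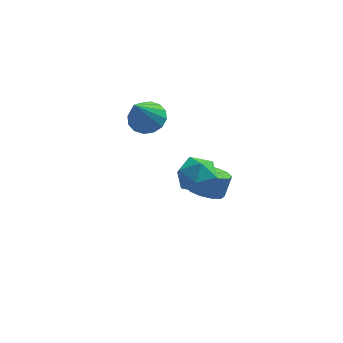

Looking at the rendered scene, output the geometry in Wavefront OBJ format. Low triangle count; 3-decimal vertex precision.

v -1.317 -2.854 2.483
v -0.821 -2.604 3.312
v -0.119 -3.856 2.068
v 0.377 -3.606 2.897
v -0.464 -4.14 2.961
v -1.204 -3.521 3.218
v 0.264 -2.939 2.162
v -0.476 -2.32 2.419
v 0.157 -2.656 3.114
v -0.293 -3.399 3.608
v -0.647 -3.061 1.772
v -1.097 -3.804 2.266
v -0.289 0.369 -1.645
v 0.429 -0.14 -1.634
v 0.727 0.303 -0.604
v 0.009 0.811 -0.615
v 0.56 0.331 -1.874
v 0.858 0.773 -0.844
v 0.366 0.815 -2.027
v 0.664 1.258 -0.997
v -0.078 1.13 -2.033
v 0.22 1.572 -1.003
v -0.602 1.153 -1.891
v -0.304 1.596 -0.862
v -1.007 0.877 -1.656
v -0.709 1.32 -0.626
v -1.138 0.407 -1.416
v -0.84 0.849 -0.386
v -0.944 -0.078 -1.263
v -0.646 0.365 -0.233
v -0.5 -0.392 -1.257
v -0.202 0.05 -0.227
v 0.024 -0.416 -1.398
v 0.322 0.027 -0.369
v -3.035 2.393 1.699
v -2.504 2.95 2.203
v -3.505 1.227 3.481
v -2.938 3.146 2.218
v -3.397 3.141 2.094
v -3.76 2.935 1.863
v -3.929 2.584 1.589
v -3.858 2.182 1.345
v -3.567 1.836 1.195
v -3.133 1.639 1.181
v -2.673 1.645 1.305
v -2.311 1.85 1.535
v -2.142 2.201 1.809
v -2.213 2.604 2.054
f 1 12 6
f 1 6 2
f 1 2 8
f 1 8 11
f 1 11 12
f 2 6 10
f 6 12 5
f 12 11 3
f 11 8 7
f 8 2 9
f 4 10 5
f 4 5 3
f 4 3 7
f 4 7 9
f 4 9 10
f 5 10 6
f 3 5 12
f 7 3 11
f 9 7 8
f 10 9 2
f 14 13 17
f 14 17 15
f 15 17 18
f 15 18 16
f 17 13 19
f 17 19 18
f 18 19 20
f 18 20 16
f 19 13 21
f 19 21 20
f 20 21 22
f 20 22 16
f 21 13 23
f 21 23 22
f 22 23 24
f 22 24 16
f 23 13 25
f 23 25 24
f 24 25 26
f 24 26 16
f 25 13 27
f 25 27 26
f 26 27 28
f 26 28 16
f 27 13 29
f 27 29 28
f 28 29 30
f 28 30 16
f 29 13 31
f 29 31 30
f 30 31 32
f 30 32 16
f 31 13 33
f 31 33 32
f 32 33 34
f 32 34 16
f 33 13 14
f 33 14 34
f 34 14 15
f 34 15 16
f 36 35 38
f 36 38 37
f 38 35 39
f 38 39 37
f 39 35 40
f 39 40 37
f 40 35 41
f 40 41 37
f 41 35 42
f 41 42 37
f 42 35 43
f 42 43 37
f 43 35 44
f 43 44 37
f 44 35 45
f 44 45 37
f 45 35 46
f 45 46 37
f 46 35 47
f 46 47 37
f 47 35 48
f 47 48 37
f 48 35 36
f 48 36 37

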